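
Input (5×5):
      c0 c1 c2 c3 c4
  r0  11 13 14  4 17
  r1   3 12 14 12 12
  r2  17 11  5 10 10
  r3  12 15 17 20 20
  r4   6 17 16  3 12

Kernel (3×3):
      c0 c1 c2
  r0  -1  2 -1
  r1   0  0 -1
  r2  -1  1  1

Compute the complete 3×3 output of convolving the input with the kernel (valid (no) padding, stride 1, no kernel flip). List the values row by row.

-14 3 -20
22 16 11
10 -29 -16

Output[0,0]: The receptive field on the input at this output position is [11 13 14 / 3 12 14 / 17 11 5]. Elementwise product with the kernel and sum: 11·-1 + 13·2 + 14·-1 + 14·-1 + 17·-1 + 11·1 + 5·1.
Output[0,1]: The receptive field on the input at this output position is [13 14 4 / 12 14 12 / 11 5 10]. Elementwise product with the kernel and sum: 13·-1 + 14·2 + 4·-1 + 12·-1 + 11·-1 + 5·1 + 10·1.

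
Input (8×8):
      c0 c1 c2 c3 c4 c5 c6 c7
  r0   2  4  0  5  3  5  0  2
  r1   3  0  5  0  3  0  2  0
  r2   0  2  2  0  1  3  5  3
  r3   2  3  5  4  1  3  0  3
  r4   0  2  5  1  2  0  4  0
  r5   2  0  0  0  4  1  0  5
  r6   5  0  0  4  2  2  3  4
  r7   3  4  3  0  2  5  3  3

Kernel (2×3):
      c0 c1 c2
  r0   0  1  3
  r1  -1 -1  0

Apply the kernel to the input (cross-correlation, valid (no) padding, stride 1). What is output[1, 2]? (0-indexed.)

The receptive field on the input at this output position is [5 0 3 / 2 0 1]. Elementwise product with the kernel and sum: 0·1 + 3·3 + 2·-1 + 0·-1.

7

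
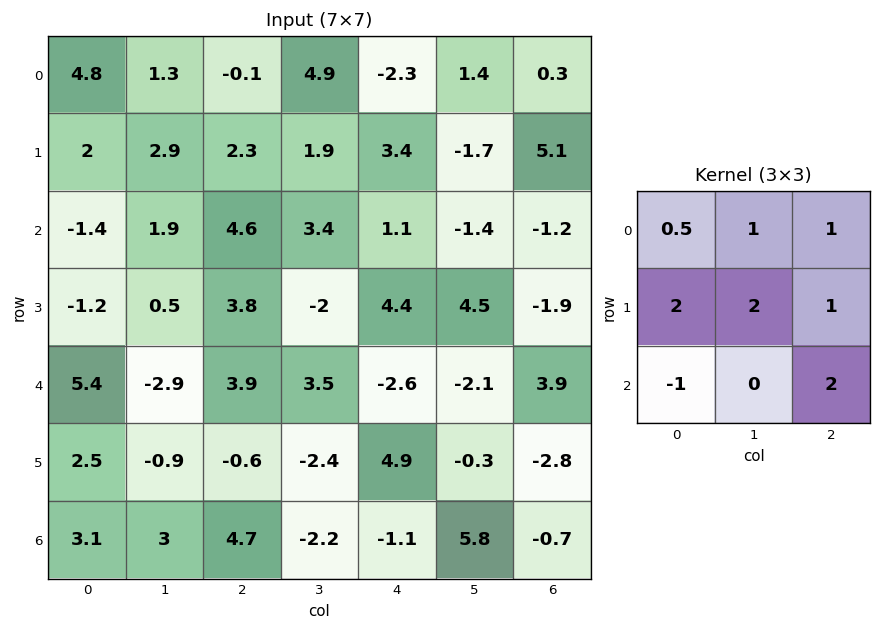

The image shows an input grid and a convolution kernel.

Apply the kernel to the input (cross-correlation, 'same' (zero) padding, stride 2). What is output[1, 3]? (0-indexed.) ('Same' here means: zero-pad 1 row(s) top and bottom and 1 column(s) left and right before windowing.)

The receptive field on the zero-padded input at this output position is [-1.7 5.1 0 / -1.4 -1.2 0 / 4.5 -1.9 0]. Elementwise product with the kernel and sum: -1.7·0.5 + 5.1·1 + 0·1 + -1.4·2 + -1.2·2 + 0·1 + 4.5·-1 + 0·2.

-5.45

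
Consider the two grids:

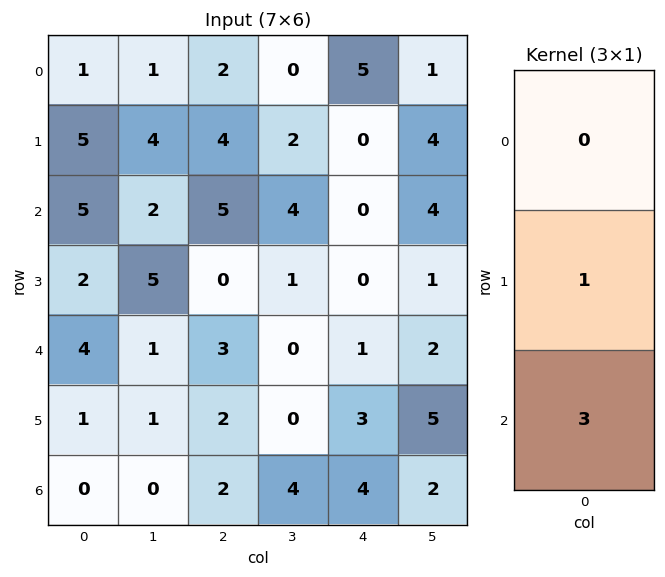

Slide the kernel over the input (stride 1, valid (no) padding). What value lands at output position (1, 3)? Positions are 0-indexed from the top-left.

The receptive field on the input at this output position is [2 / 4 / 1]. Elementwise product with the kernel and sum: 4·1 + 1·3.

7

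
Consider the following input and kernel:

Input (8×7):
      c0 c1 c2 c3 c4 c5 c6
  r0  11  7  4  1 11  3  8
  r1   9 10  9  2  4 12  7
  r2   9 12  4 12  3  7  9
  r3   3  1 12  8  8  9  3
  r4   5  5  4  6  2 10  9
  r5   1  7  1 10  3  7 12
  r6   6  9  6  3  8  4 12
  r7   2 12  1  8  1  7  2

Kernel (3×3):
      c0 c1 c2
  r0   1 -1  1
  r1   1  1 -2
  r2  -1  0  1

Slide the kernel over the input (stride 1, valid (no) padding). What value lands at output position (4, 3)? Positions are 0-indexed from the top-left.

14

The receptive field on the input at this output position is [6 2 10 / 10 3 7 / 3 8 4]. Elementwise product with the kernel and sum: 6·1 + 2·-1 + 10·1 + 10·1 + 3·1 + 7·-2 + 3·-1 + 4·1.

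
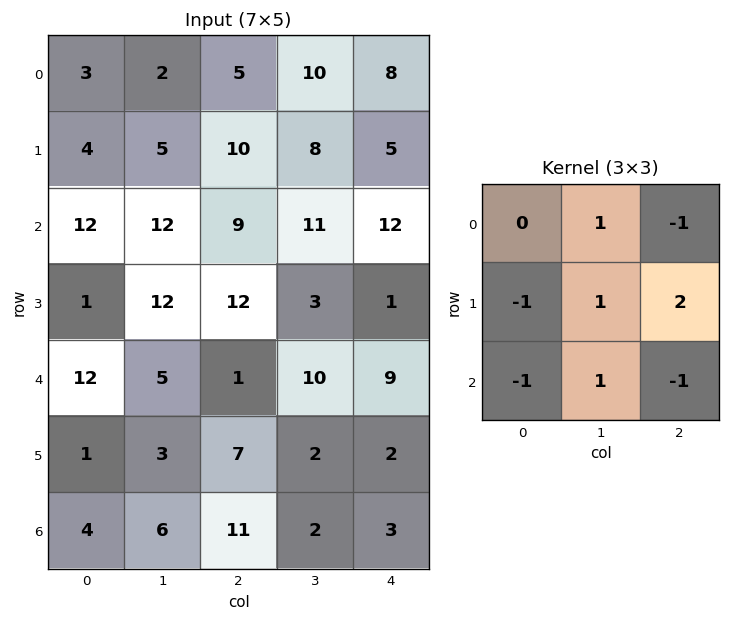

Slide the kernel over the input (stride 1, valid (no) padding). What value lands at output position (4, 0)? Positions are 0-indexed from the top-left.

11

The receptive field on the input at this output position is [12 5 1 / 1 3 7 / 4 6 11]. Elementwise product with the kernel and sum: 5·1 + 1·-1 + 1·-1 + 3·1 + 7·2 + 4·-1 + 6·1 + 11·-1.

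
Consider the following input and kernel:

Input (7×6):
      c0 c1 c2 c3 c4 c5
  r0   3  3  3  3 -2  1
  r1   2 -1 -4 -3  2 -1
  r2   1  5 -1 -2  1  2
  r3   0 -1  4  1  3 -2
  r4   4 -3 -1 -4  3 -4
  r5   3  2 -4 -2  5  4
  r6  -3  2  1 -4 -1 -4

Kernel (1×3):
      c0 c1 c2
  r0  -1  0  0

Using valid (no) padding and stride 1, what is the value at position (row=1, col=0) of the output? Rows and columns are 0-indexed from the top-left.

The receptive field on the input at this output position is [2 -1 -4]. Elementwise product with the kernel and sum: 2·-1.

-2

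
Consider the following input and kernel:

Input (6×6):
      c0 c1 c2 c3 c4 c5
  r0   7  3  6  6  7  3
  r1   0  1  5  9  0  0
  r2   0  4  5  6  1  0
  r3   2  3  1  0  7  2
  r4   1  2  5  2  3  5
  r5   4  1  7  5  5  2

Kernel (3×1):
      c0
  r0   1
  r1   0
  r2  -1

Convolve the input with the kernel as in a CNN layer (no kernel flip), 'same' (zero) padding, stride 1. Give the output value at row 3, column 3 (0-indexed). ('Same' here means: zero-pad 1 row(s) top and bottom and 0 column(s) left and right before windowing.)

4

The receptive field on the zero-padded input at this output position is [6 / 0 / 2]. Elementwise product with the kernel and sum: 6·1 + 2·-1.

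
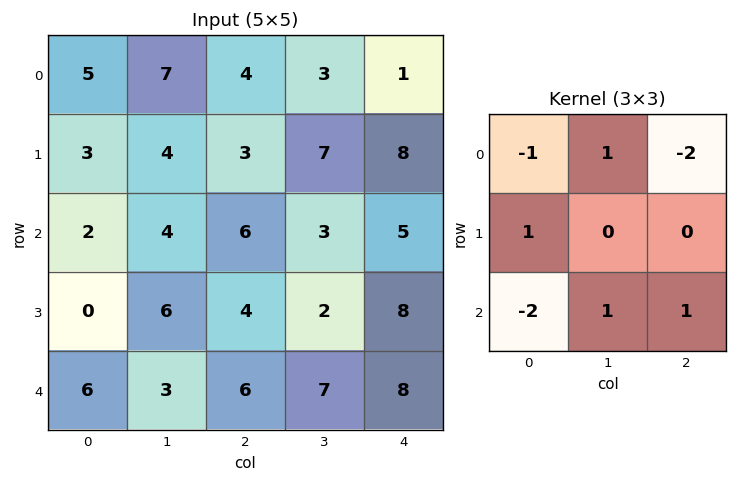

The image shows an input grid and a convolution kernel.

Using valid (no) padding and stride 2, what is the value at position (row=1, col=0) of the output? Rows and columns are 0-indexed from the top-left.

-13

The receptive field on the input at this output position is [2 4 6 / 0 6 4 / 6 3 6]. Elementwise product with the kernel and sum: 2·-1 + 4·1 + 6·-2 + 0·1 + 6·-2 + 3·1 + 6·1.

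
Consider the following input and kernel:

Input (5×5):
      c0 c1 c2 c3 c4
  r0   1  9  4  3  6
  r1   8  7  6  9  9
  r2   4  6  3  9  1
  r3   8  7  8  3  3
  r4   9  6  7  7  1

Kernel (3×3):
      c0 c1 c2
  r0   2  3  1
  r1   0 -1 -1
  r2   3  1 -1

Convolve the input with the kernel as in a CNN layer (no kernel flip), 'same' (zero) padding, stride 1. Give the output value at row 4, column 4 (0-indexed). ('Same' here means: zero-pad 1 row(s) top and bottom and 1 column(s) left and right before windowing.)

The receptive field on the zero-padded input at this output position is [3 3 0 / 7 1 0 / 0 0 0]. Elementwise product with the kernel and sum: 3·2 + 3·3 + 0·1 + 1·-1 + 0·-1 + 0·3 + 0·1 + 0·-1.

14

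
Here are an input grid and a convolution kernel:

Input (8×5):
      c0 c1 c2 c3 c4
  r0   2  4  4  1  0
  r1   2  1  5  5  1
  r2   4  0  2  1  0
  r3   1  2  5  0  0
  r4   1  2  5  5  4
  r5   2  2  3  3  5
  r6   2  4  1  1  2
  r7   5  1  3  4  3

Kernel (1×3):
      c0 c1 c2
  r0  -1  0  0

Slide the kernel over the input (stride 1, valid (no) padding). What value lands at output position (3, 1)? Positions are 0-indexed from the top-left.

The receptive field on the input at this output position is [2 5 0]. Elementwise product with the kernel and sum: 2·-1.

-2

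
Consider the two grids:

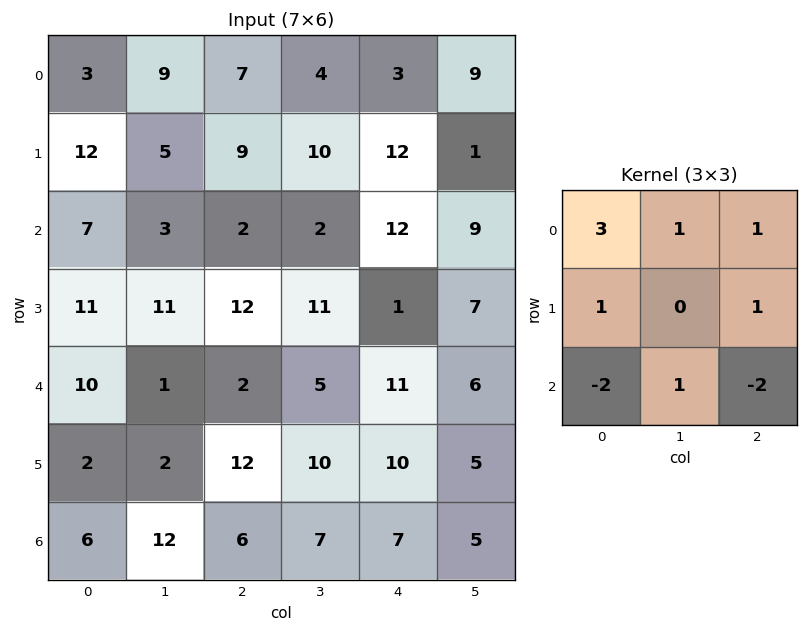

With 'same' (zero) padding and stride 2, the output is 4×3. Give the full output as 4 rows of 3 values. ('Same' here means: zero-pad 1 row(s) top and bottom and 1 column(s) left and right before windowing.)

11 -8 3
9 7 19
21 50 32
16 47 57

Output[0,0]: The receptive field on the zero-padded input at this output position is [0 0 0 / 0 3 9 / 0 12 5]. Elementwise product with the kernel and sum: 0·3 + 0·1 + 0·1 + 0·1 + 9·1 + 0·-2 + 12·1 + 5·-2.
Output[0,1]: The receptive field on the zero-padded input at this output position is [0 0 0 / 9 7 4 / 5 9 10]. Elementwise product with the kernel and sum: 0·3 + 0·1 + 0·1 + 9·1 + 4·1 + 5·-2 + 9·1 + 10·-2.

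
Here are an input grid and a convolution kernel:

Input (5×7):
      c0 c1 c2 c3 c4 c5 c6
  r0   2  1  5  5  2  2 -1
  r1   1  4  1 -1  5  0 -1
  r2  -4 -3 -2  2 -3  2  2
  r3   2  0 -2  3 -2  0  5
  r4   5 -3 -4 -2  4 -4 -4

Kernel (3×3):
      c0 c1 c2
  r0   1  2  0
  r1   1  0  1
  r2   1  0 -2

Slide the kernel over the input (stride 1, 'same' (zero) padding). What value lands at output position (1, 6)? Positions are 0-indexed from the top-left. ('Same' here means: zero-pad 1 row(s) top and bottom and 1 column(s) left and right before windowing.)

2

The receptive field on the zero-padded input at this output position is [2 -1 0 / 0 -1 0 / 2 2 0]. Elementwise product with the kernel and sum: 2·1 + -1·2 + 0·1 + 0·1 + 2·1 + 0·-2.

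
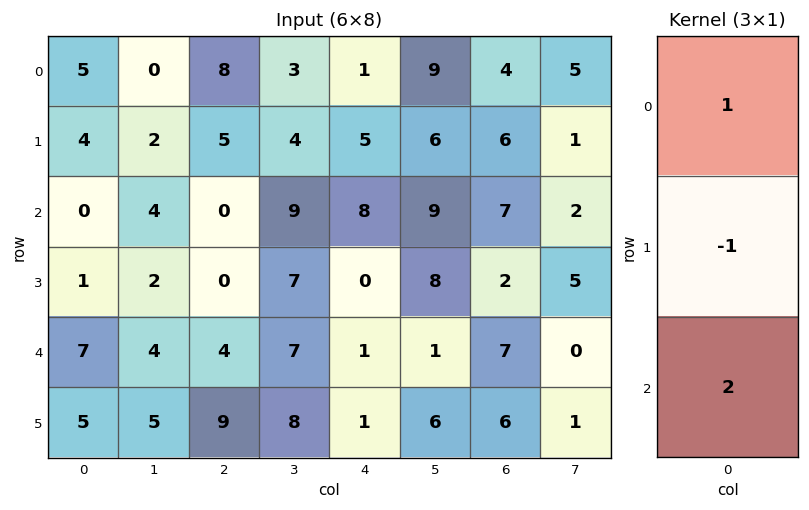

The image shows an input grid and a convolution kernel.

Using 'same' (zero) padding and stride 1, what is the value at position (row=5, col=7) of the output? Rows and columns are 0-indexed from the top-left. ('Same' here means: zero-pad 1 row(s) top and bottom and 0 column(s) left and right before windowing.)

-1

The receptive field on the zero-padded input at this output position is [0 / 1 / 0]. Elementwise product with the kernel and sum: 0·1 + 1·-1 + 0·2.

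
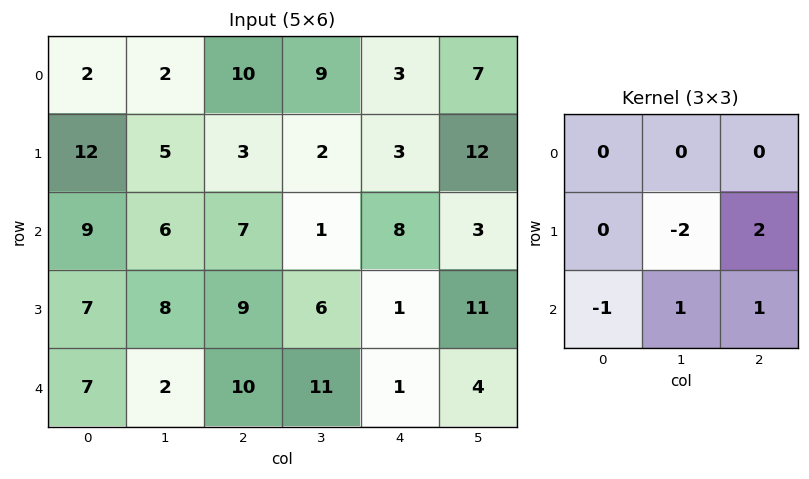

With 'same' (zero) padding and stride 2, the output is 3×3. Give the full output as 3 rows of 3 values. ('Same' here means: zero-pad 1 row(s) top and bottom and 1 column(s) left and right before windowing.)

17 -2 21
9 -5 -4
-10 2 6

Output[0,0]: The receptive field on the zero-padded input at this output position is [0 0 0 / 0 2 2 / 0 12 5]. Elementwise product with the kernel and sum: 2·-2 + 2·2 + 0·-1 + 12·1 + 5·1.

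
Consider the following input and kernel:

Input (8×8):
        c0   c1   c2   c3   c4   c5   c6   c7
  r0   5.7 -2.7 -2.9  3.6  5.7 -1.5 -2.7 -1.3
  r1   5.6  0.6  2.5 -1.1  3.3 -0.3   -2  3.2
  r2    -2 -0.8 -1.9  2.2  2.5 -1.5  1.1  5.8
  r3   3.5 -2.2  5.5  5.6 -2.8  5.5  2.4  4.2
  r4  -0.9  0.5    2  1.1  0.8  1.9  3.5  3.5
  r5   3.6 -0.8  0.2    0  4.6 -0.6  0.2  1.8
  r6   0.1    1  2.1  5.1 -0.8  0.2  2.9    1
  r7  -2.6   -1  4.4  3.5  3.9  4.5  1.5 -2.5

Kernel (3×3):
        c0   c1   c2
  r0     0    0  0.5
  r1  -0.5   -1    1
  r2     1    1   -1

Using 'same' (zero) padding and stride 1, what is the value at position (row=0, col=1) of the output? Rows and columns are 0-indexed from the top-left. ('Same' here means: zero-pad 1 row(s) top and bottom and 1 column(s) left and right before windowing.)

The receptive field on the zero-padded input at this output position is [0 0 0 / 5.7 -2.7 -2.9 / 5.6 0.6 2.5]. Elementwise product with the kernel and sum: 0·0.5 + 5.7·-0.5 + -2.7·-1 + -2.9·1 + 5.6·1 + 0.6·1 + 2.5·-1.

0.65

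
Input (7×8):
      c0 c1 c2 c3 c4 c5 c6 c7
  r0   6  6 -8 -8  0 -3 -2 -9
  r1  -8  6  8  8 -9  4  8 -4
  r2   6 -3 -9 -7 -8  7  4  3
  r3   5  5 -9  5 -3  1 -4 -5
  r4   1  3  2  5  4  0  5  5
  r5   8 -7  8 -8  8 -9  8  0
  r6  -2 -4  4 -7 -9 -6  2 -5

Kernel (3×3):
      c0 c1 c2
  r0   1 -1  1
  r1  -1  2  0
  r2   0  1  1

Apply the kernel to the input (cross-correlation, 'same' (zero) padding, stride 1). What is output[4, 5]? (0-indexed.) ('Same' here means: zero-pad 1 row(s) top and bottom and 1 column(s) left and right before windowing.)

The receptive field on the zero-padded input at this output position is [-3 1 -4 / 4 0 5 / 8 -9 8]. Elementwise product with the kernel and sum: -3·1 + 1·-1 + -4·1 + 4·-1 + 0·2 + -9·1 + 8·1.

-13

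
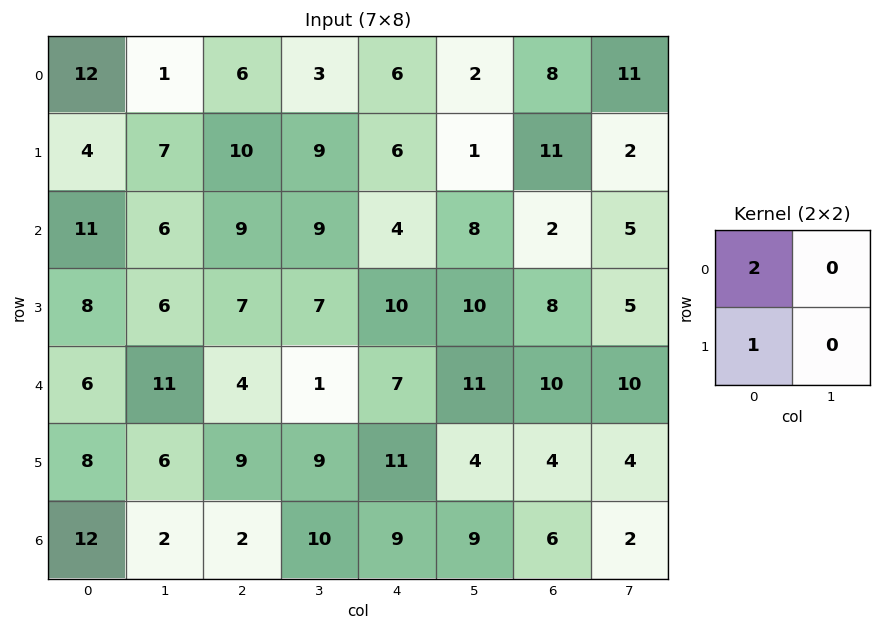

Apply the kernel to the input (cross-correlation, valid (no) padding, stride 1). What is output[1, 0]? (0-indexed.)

19

The receptive field on the input at this output position is [4 7 / 11 6]. Elementwise product with the kernel and sum: 4·2 + 11·1.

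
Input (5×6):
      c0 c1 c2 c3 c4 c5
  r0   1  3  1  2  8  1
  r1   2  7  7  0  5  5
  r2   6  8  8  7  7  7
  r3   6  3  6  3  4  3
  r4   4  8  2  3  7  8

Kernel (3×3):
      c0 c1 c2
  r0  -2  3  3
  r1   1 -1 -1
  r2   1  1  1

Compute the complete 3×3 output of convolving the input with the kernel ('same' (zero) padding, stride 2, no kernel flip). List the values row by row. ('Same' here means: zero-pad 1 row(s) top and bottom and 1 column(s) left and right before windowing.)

5 14 3
22 12 33
15 24 3

Output[0,0]: The receptive field on the zero-padded input at this output position is [0 0 0 / 0 1 3 / 0 2 7]. Elementwise product with the kernel and sum: 0·-2 + 0·3 + 0·3 + 0·1 + 1·-1 + 3·-1 + 0·1 + 2·1 + 7·1.
Output[0,1]: The receptive field on the zero-padded input at this output position is [0 0 0 / 3 1 2 / 7 7 0]. Elementwise product with the kernel and sum: 0·-2 + 0·3 + 0·3 + 3·1 + 1·-1 + 2·-1 + 7·1 + 7·1 + 0·1.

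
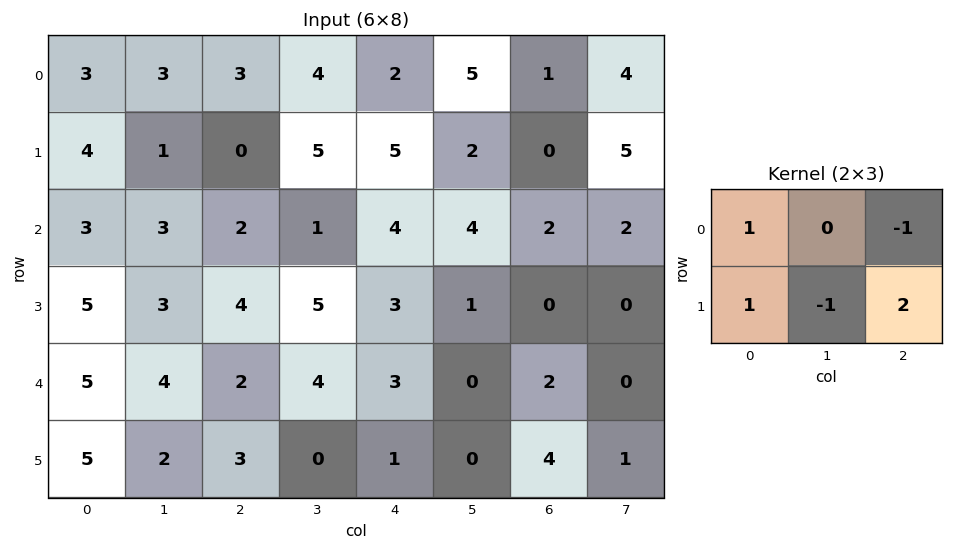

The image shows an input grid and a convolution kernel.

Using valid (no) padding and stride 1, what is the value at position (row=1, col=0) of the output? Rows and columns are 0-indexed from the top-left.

The receptive field on the input at this output position is [4 1 0 / 3 3 2]. Elementwise product with the kernel and sum: 4·1 + 0·-1 + 3·1 + 3·-1 + 2·2.

8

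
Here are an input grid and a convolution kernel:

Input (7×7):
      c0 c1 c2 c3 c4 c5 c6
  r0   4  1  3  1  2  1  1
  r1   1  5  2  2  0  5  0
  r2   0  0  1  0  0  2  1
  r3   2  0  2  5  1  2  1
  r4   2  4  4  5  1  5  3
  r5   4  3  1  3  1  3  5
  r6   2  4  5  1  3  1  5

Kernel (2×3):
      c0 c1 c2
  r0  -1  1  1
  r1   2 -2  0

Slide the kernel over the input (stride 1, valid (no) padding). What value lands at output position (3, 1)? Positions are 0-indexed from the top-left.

7

The receptive field on the input at this output position is [0 2 5 / 4 4 5]. Elementwise product with the kernel and sum: 0·-1 + 2·1 + 5·1 + 4·2 + 4·-2.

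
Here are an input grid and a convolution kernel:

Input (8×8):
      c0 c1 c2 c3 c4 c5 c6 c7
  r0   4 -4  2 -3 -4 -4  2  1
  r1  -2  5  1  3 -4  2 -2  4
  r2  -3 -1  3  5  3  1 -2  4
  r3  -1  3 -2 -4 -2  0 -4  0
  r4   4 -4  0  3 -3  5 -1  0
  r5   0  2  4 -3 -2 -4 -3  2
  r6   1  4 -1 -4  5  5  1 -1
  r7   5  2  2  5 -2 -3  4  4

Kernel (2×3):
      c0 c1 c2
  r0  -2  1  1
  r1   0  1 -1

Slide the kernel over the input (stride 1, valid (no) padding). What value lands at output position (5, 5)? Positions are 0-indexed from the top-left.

9

The receptive field on the input at this output position is [-4 -3 2 / 5 1 -1]. Elementwise product with the kernel and sum: -4·-2 + -3·1 + 2·1 + 1·1 + -1·-1.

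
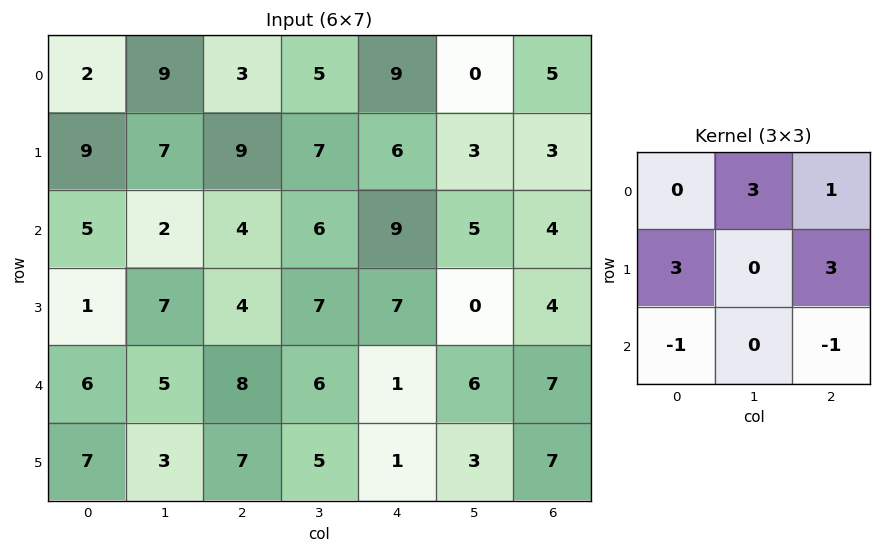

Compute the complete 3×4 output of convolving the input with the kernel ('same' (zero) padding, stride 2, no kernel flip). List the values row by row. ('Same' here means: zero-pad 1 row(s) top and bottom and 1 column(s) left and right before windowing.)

20 28 5 -3
33 44 47 24
22 44 49 27

Output[0,0]: The receptive field on the zero-padded input at this output position is [0 0 0 / 0 2 9 / 0 9 7]. Elementwise product with the kernel and sum: 0·3 + 0·1 + 0·3 + 9·3 + 0·-1 + 7·-1.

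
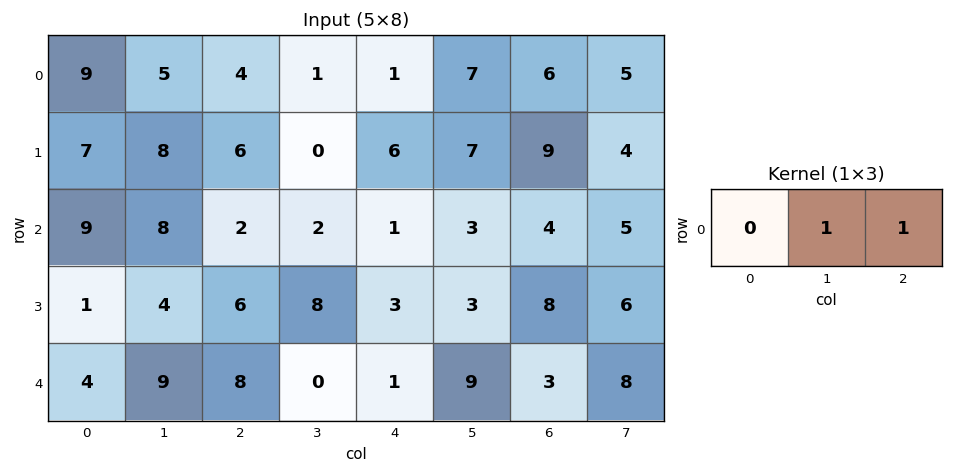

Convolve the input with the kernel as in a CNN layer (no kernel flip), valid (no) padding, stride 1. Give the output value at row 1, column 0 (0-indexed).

14

The receptive field on the input at this output position is [7 8 6]. Elementwise product with the kernel and sum: 8·1 + 6·1.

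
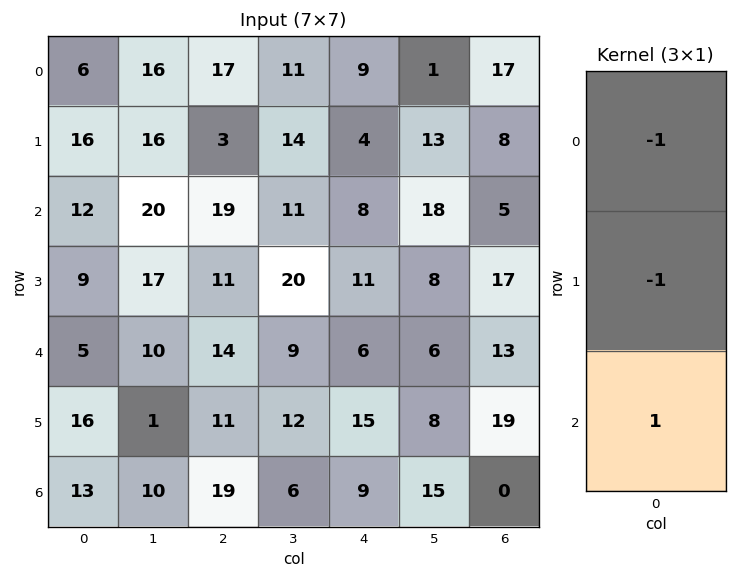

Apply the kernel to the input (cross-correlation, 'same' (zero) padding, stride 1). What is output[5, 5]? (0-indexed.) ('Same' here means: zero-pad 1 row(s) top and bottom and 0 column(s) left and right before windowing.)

1

The receptive field on the zero-padded input at this output position is [6 / 8 / 15]. Elementwise product with the kernel and sum: 6·-1 + 8·-1 + 15·1.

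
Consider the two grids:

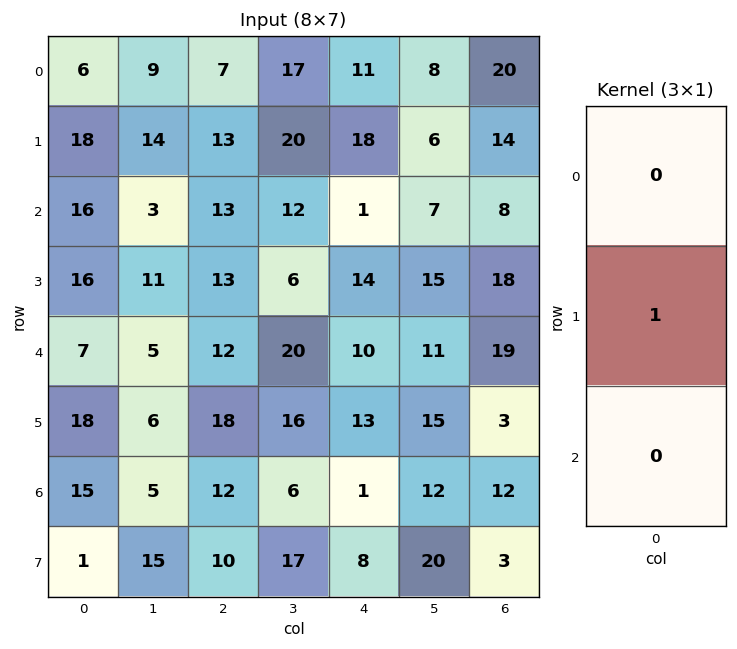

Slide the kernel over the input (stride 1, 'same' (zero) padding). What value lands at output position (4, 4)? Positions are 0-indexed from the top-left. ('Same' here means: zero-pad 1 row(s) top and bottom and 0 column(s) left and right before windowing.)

The receptive field on the zero-padded input at this output position is [14 / 10 / 13]. Elementwise product with the kernel and sum: 10·1.

10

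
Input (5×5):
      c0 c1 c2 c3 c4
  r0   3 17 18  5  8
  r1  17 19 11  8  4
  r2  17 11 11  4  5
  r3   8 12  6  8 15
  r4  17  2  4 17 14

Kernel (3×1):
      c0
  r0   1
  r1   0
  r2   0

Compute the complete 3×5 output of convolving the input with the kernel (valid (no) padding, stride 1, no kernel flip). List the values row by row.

Output[0,0]: The receptive field on the input at this output position is [3 / 17 / 17]. Elementwise product with the kernel and sum: 3·1.
Output[0,1]: The receptive field on the input at this output position is [17 / 19 / 11]. Elementwise product with the kernel and sum: 17·1.

3 17 18 5 8
17 19 11 8 4
17 11 11 4 5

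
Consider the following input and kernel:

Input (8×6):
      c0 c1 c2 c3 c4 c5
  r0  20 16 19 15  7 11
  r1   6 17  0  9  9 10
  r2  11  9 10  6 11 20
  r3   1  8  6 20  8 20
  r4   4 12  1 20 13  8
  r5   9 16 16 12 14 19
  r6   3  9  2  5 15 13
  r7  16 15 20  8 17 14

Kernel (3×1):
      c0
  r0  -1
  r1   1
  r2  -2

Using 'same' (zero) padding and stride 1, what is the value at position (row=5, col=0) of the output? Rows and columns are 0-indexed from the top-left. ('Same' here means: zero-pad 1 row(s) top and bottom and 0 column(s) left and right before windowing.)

The receptive field on the zero-padded input at this output position is [4 / 9 / 3]. Elementwise product with the kernel and sum: 4·-1 + 9·1 + 3·-2.

-1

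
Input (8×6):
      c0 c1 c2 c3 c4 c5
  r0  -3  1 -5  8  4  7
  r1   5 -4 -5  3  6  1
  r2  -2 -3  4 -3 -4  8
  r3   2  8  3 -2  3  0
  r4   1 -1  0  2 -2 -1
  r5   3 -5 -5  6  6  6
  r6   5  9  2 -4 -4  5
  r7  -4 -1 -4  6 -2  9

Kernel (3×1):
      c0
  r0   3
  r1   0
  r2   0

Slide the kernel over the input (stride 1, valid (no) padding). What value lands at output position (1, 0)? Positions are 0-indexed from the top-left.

The receptive field on the input at this output position is [5 / -2 / 2]. Elementwise product with the kernel and sum: 5·3.

15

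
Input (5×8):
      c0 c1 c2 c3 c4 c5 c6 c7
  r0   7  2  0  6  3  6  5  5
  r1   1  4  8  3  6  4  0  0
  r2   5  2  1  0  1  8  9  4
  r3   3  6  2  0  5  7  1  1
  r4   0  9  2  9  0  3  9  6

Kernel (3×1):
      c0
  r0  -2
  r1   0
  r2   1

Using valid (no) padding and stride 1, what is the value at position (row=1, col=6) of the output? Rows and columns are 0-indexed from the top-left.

1

The receptive field on the input at this output position is [0 / 9 / 1]. Elementwise product with the kernel and sum: 0·-2 + 1·1.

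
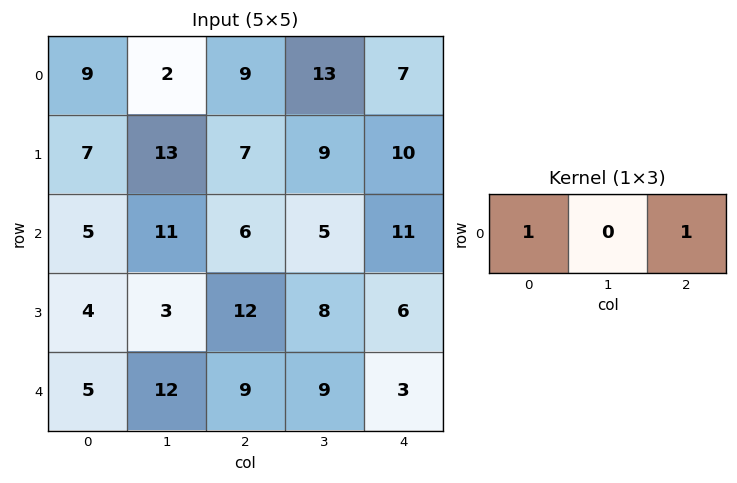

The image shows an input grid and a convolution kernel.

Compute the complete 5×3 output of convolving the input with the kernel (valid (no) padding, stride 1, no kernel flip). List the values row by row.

18 15 16
14 22 17
11 16 17
16 11 18
14 21 12

Output[0,0]: The receptive field on the input at this output position is [9 2 9]. Elementwise product with the kernel and sum: 9·1 + 9·1.
Output[0,1]: The receptive field on the input at this output position is [2 9 13]. Elementwise product with the kernel and sum: 2·1 + 13·1.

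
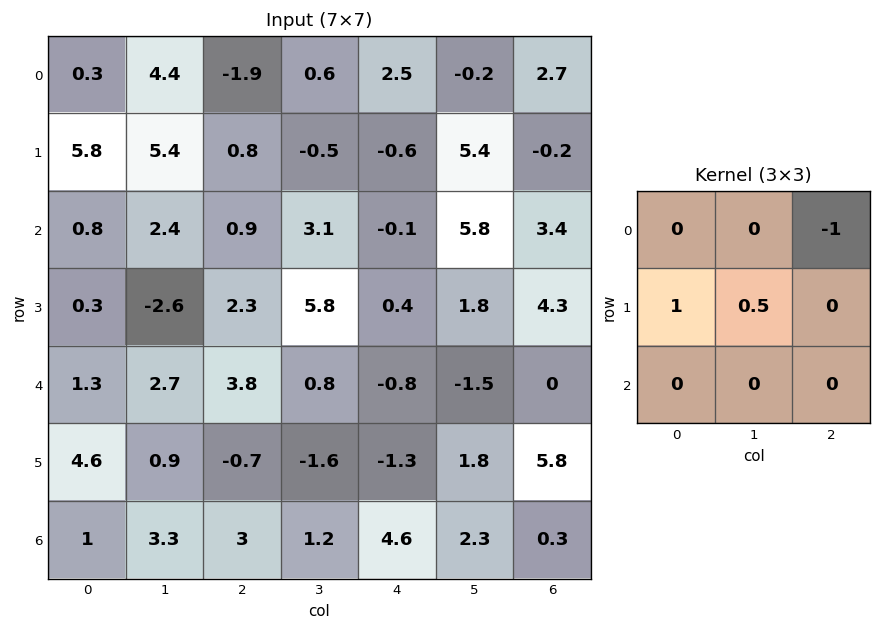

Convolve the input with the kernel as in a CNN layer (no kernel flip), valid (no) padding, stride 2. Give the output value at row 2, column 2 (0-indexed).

-0.4

The receptive field on the input at this output position is [-0.8 -1.5 0 / -1.3 1.8 5.8 / 4.6 2.3 0.3]. Elementwise product with the kernel and sum: 0·-1 + -1.3·1 + 1.8·0.5.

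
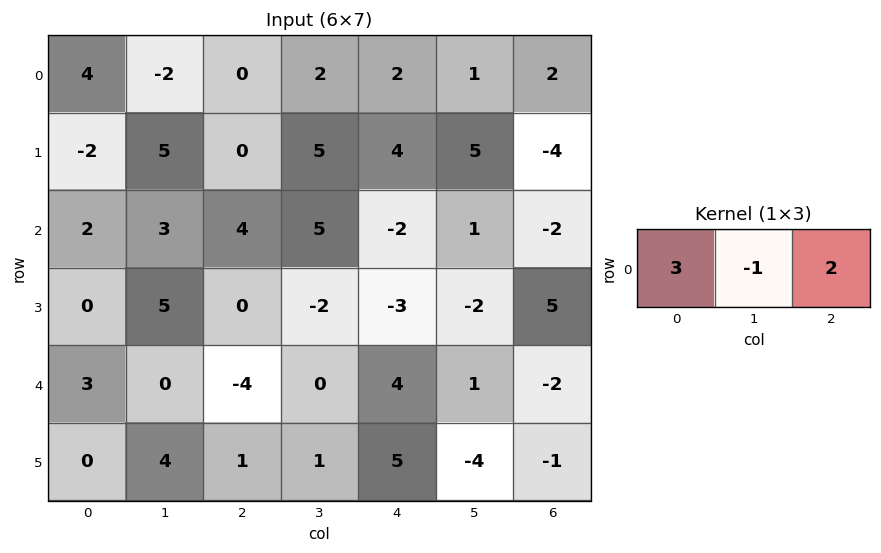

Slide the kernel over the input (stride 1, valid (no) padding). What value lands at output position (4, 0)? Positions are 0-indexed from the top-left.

The receptive field on the input at this output position is [3 0 -4]. Elementwise product with the kernel and sum: 3·3 + 0·-1 + -4·2.

1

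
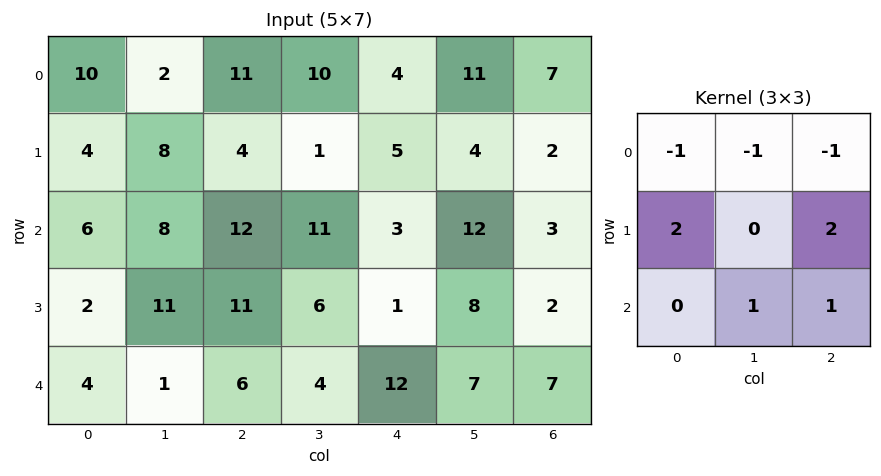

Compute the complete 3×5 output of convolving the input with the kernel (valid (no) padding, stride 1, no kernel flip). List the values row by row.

13 18 7 0 7
42 42 27 45 11
7 13 14 21 2

Output[0,0]: The receptive field on the input at this output position is [10 2 11 / 4 8 4 / 6 8 12]. Elementwise product with the kernel and sum: 10·-1 + 2·-1 + 11·-1 + 4·2 + 4·2 + 8·1 + 12·1.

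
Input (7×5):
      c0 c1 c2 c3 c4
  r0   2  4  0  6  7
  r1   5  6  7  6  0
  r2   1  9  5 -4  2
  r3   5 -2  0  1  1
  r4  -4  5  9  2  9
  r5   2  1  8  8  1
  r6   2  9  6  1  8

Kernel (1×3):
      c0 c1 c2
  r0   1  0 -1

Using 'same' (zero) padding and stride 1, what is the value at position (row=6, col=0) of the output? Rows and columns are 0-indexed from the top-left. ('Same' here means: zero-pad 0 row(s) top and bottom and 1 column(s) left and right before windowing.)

-9

The receptive field on the zero-padded input at this output position is [0 2 9]. Elementwise product with the kernel and sum: 0·1 + 9·-1.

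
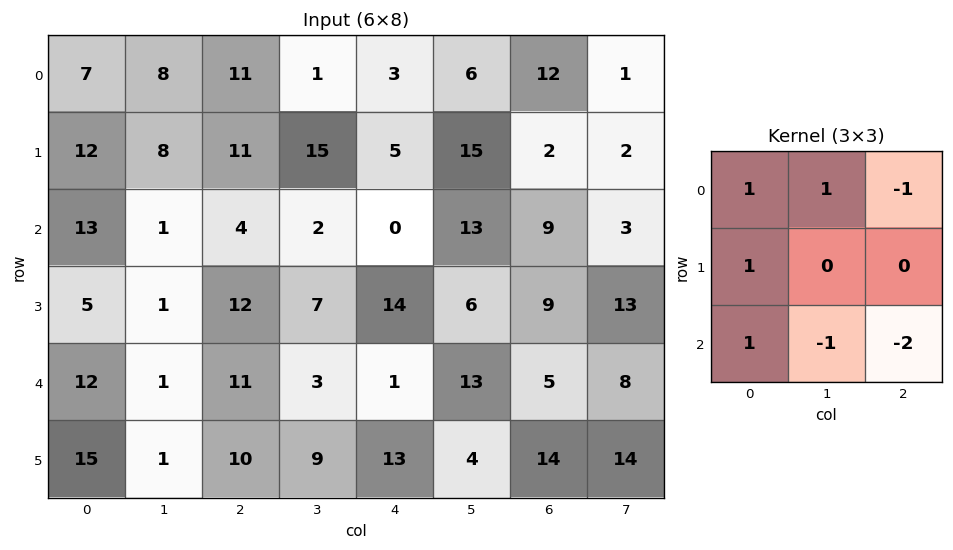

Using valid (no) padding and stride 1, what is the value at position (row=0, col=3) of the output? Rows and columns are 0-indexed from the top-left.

-11

The receptive field on the input at this output position is [1 3 6 / 15 5 15 / 2 0 13]. Elementwise product with the kernel and sum: 1·1 + 3·1 + 6·-1 + 15·1 + 2·1 + 0·-1 + 13·-2.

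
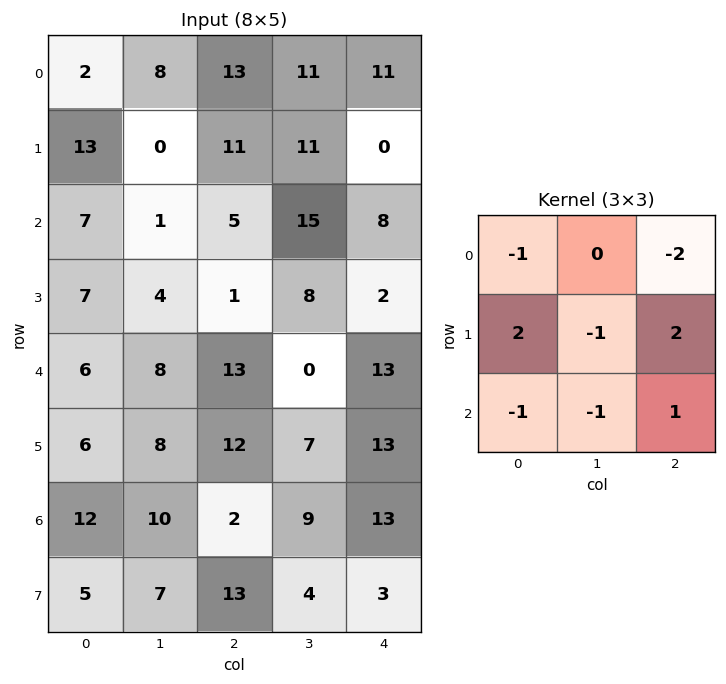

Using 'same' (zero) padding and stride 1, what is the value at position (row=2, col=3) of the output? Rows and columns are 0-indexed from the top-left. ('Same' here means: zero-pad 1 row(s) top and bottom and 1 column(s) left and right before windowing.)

The receptive field on the zero-padded input at this output position is [11 11 0 / 5 15 8 / 1 8 2]. Elementwise product with the kernel and sum: 11·-1 + 0·-2 + 5·2 + 15·-1 + 8·2 + 1·-1 + 8·-1 + 2·1.

-7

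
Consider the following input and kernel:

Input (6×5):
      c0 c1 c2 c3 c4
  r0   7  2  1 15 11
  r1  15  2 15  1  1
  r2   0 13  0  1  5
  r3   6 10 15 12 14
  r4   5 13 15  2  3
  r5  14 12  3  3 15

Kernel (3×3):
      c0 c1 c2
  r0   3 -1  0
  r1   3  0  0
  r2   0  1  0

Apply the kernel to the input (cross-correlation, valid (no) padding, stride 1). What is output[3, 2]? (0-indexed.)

81

The receptive field on the input at this output position is [15 12 14 / 15 2 3 / 3 3 15]. Elementwise product with the kernel and sum: 15·3 + 12·-1 + 15·3 + 3·1.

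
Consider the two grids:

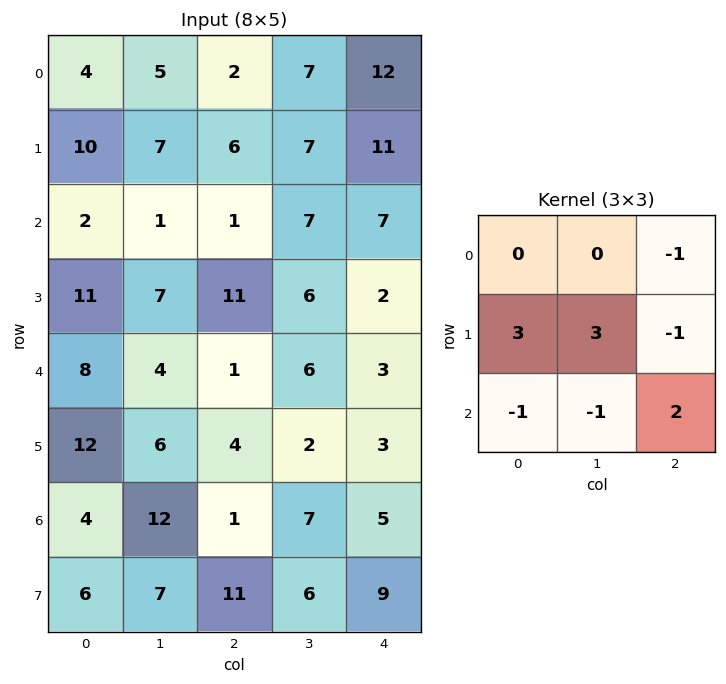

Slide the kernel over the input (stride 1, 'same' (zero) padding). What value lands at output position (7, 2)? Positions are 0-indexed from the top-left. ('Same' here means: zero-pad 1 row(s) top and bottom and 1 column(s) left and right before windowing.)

The receptive field on the zero-padded input at this output position is [12 1 7 / 7 11 6 / 0 0 0]. Elementwise product with the kernel and sum: 7·-1 + 7·3 + 11·3 + 6·-1 + 0·-1 + 0·-1 + 0·2.

41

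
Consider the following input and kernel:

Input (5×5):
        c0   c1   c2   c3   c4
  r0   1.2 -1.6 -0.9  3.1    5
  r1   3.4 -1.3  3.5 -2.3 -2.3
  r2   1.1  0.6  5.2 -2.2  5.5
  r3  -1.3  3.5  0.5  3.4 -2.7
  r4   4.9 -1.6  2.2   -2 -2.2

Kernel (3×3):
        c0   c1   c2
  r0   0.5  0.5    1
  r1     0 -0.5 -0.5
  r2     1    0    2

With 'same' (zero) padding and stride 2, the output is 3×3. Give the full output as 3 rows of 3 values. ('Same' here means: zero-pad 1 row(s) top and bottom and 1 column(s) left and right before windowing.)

-2.4 -7 -4.8
6.55 7.6 -1.65
1.2 5.3 1.45

Output[0,0]: The receptive field on the zero-padded input at this output position is [0 0 0 / 0 1.2 -1.6 / 0 3.4 -1.3]. Elementwise product with the kernel and sum: 0·0.5 + 0·0.5 + 0·1 + 1.2·-0.5 + -1.6·-0.5 + 0·1 + -1.3·2.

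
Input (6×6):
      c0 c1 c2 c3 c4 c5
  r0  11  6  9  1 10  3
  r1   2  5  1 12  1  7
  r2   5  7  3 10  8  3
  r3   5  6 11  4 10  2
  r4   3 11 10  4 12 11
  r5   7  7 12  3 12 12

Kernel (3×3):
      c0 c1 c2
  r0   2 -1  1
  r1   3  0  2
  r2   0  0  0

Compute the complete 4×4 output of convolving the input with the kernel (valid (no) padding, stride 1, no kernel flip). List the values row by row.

Output[0,0]: The receptive field on the input at this output position is [11 6 9 / 2 5 1 / 5 7 3]. Elementwise product with the kernel and sum: 11·2 + 6·-1 + 9·1 + 2·3 + 1·2.

33 43 32 45
21 62 16 66
43 47 57 31
44 46 82 34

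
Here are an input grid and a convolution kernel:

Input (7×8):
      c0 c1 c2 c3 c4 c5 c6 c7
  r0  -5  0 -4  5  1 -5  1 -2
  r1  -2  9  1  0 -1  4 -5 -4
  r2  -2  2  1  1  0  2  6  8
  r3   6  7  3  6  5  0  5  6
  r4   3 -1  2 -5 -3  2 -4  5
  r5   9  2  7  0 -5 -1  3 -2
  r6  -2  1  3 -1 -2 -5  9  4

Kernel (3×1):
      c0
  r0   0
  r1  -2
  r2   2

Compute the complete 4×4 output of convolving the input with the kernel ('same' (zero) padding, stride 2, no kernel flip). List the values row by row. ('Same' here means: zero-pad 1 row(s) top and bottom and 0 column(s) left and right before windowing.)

Output[0,0]: The receptive field on the zero-padded input at this output position is [0 / -5 / -2]. Elementwise product with the kernel and sum: -5·-2 + -2·2.
Output[0,1]: The receptive field on the zero-padded input at this output position is [0 / -4 / 1]. Elementwise product with the kernel and sum: -4·-2 + 1·2.

6 10 -4 -12
16 4 10 -2
12 10 -4 14
4 -6 4 -18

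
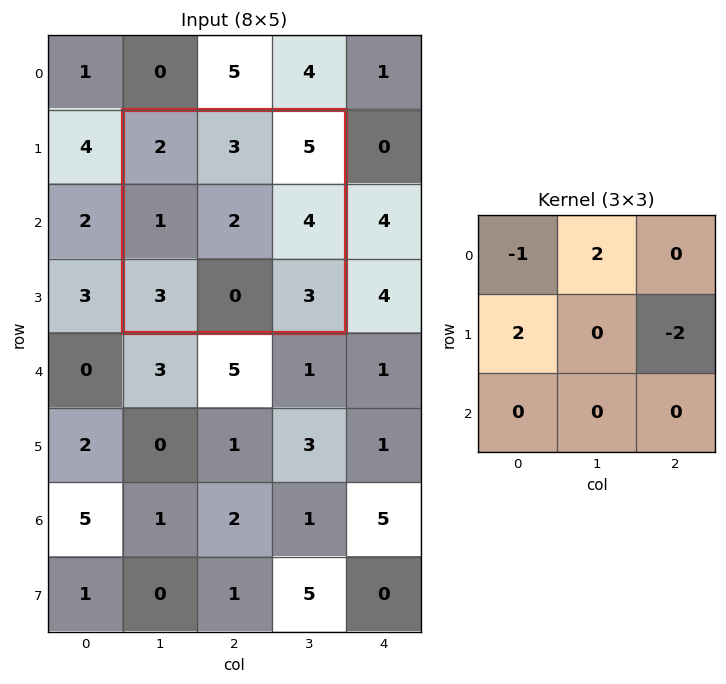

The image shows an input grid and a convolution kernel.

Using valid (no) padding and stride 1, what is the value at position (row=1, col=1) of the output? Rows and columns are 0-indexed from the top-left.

-2

The receptive field on the input at this output position is [2 3 5 / 1 2 4 / 3 0 3]. Elementwise product with the kernel and sum: 2·-1 + 3·2 + 1·2 + 4·-2.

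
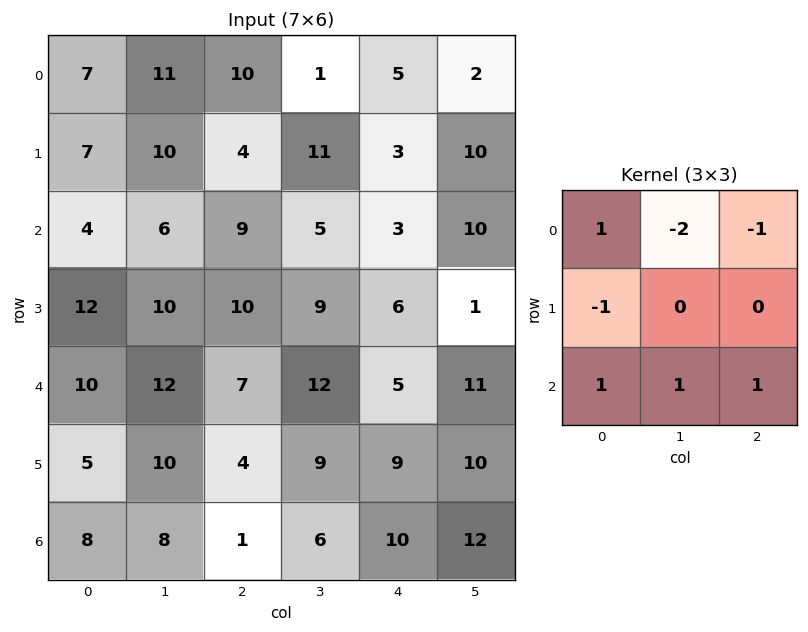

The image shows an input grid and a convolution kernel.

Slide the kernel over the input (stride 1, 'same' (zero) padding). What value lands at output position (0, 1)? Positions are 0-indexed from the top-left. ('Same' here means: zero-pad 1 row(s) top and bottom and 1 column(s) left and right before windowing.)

The receptive field on the zero-padded input at this output position is [0 0 0 / 7 11 10 / 7 10 4]. Elementwise product with the kernel and sum: 0·1 + 0·-2 + 0·-1 + 7·-1 + 7·1 + 10·1 + 4·1.

14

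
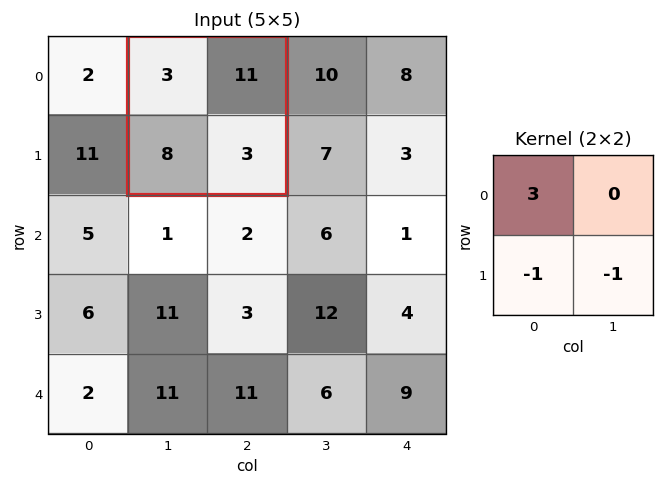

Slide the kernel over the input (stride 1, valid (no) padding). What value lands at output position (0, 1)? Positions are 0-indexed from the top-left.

The receptive field on the input at this output position is [3 11 / 8 3]. Elementwise product with the kernel and sum: 3·3 + 8·-1 + 3·-1.

-2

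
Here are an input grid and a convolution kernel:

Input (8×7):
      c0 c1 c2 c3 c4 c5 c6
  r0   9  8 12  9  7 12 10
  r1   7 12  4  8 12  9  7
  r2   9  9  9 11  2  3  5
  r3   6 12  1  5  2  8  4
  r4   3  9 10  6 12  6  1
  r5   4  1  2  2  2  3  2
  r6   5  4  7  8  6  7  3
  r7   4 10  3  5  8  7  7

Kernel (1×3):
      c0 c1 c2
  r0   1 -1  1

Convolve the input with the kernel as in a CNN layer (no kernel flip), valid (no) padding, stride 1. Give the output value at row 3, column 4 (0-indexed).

The receptive field on the input at this output position is [2 8 4]. Elementwise product with the kernel and sum: 2·1 + 8·-1 + 4·1.

-2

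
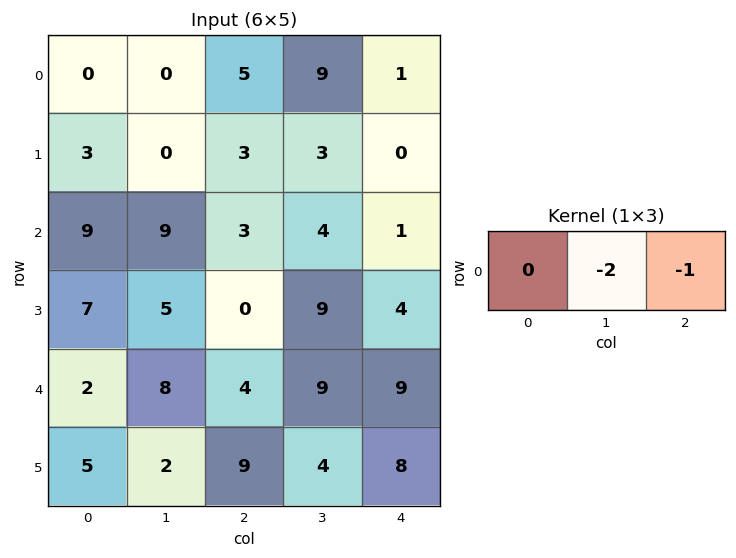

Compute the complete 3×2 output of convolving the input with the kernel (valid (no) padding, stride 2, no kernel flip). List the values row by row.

-5 -19
-21 -9
-20 -27

Output[0,0]: The receptive field on the input at this output position is [0 0 5]. Elementwise product with the kernel and sum: 0·-2 + 5·-1.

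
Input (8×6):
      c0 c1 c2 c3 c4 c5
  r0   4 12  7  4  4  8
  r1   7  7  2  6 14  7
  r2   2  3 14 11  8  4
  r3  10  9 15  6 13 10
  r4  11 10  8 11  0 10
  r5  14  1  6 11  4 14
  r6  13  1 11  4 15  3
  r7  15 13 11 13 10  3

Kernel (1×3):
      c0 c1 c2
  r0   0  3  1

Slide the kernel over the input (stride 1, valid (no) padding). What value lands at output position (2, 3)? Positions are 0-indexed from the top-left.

The receptive field on the input at this output position is [11 8 4]. Elementwise product with the kernel and sum: 8·3 + 4·1.

28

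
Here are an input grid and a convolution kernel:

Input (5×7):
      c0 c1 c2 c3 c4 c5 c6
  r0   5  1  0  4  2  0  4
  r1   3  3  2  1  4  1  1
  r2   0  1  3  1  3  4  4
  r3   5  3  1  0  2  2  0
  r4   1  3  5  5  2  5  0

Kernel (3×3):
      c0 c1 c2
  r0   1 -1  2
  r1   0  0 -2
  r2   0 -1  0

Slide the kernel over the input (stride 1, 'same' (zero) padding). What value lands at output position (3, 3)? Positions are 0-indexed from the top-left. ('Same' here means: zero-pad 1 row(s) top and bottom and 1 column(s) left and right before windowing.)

The receptive field on the zero-padded input at this output position is [3 1 3 / 1 0 2 / 5 5 2]. Elementwise product with the kernel and sum: 3·1 + 1·-1 + 3·2 + 2·-2 + 5·-1.

-1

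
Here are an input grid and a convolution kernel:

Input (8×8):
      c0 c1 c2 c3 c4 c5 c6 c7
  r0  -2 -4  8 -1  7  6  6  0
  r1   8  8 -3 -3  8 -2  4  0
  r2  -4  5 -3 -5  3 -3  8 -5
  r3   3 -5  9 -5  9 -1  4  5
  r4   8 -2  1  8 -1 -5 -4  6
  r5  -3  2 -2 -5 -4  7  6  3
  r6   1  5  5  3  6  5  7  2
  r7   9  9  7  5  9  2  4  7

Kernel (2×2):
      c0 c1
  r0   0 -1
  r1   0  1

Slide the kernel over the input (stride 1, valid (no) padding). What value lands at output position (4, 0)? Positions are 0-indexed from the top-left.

4

The receptive field on the input at this output position is [8 -2 / -3 2]. Elementwise product with the kernel and sum: -2·-1 + 2·1.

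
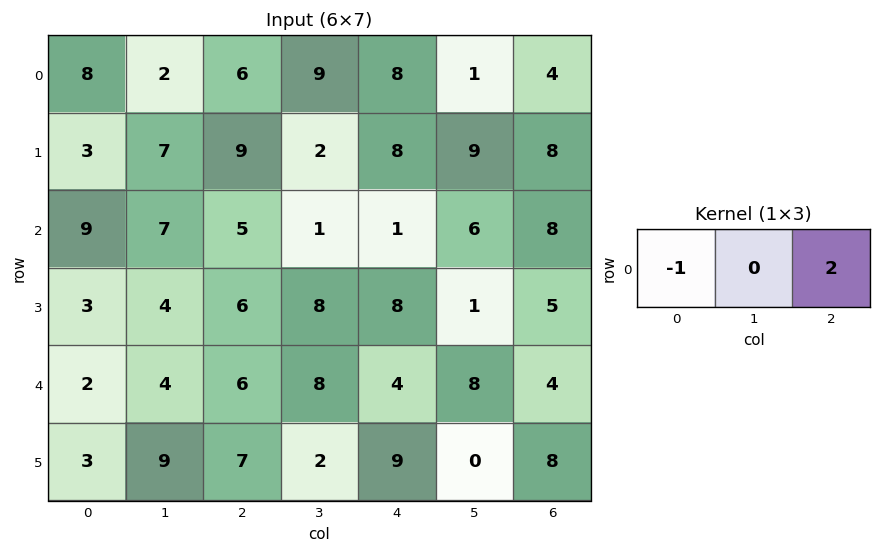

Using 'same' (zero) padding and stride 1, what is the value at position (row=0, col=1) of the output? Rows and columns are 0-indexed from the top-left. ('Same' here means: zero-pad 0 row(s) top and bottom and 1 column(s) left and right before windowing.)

The receptive field on the zero-padded input at this output position is [8 2 6]. Elementwise product with the kernel and sum: 8·-1 + 6·2.

4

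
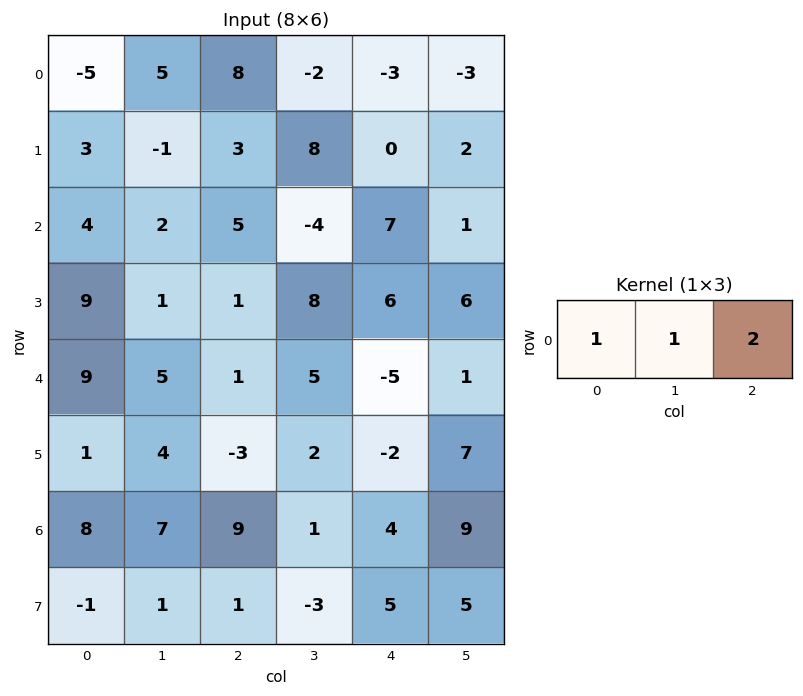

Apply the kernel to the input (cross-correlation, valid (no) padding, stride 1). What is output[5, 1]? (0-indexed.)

5

The receptive field on the input at this output position is [4 -3 2]. Elementwise product with the kernel and sum: 4·1 + -3·1 + 2·2.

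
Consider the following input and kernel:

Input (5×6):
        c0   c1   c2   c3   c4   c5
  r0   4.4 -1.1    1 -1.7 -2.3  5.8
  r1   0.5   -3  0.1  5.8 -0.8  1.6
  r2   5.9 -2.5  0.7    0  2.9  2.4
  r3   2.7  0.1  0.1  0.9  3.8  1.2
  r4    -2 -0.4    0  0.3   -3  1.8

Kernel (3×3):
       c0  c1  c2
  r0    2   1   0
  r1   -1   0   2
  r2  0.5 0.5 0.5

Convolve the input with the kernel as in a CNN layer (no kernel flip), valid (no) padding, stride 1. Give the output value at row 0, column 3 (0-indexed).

-5.65

The receptive field on the input at this output position is [-1.7 -2.3 5.8 / 5.8 -0.8 1.6 / 0 2.9 2.4]. Elementwise product with the kernel and sum: -1.7·2 + -2.3·1 + 5.8·-1 + 1.6·2 + 0·0.5 + 2.9·0.5 + 2.4·0.5.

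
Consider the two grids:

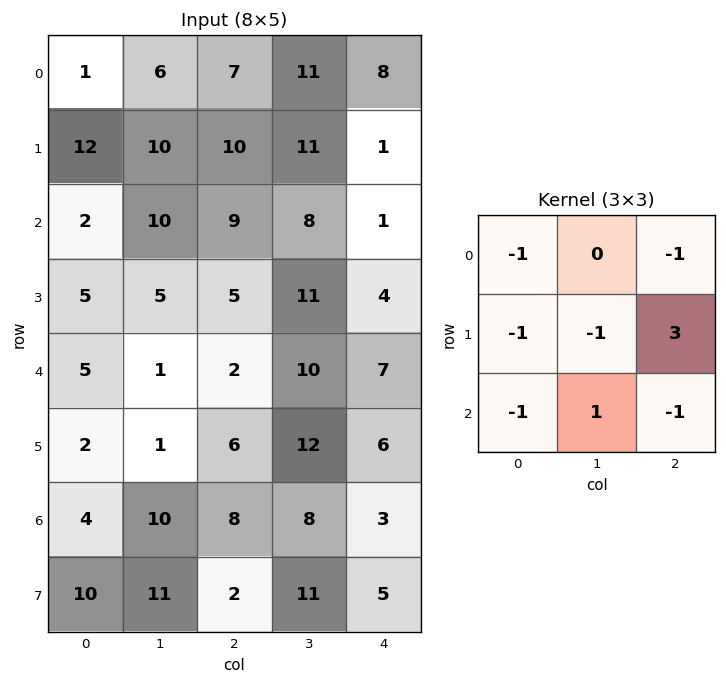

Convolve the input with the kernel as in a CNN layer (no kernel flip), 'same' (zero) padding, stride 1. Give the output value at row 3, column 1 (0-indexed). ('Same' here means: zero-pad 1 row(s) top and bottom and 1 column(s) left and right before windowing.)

The receptive field on the zero-padded input at this output position is [2 10 9 / 5 5 5 / 5 1 2]. Elementwise product with the kernel and sum: 2·-1 + 9·-1 + 5·-1 + 5·-1 + 5·3 + 5·-1 + 1·1 + 2·-1.

-12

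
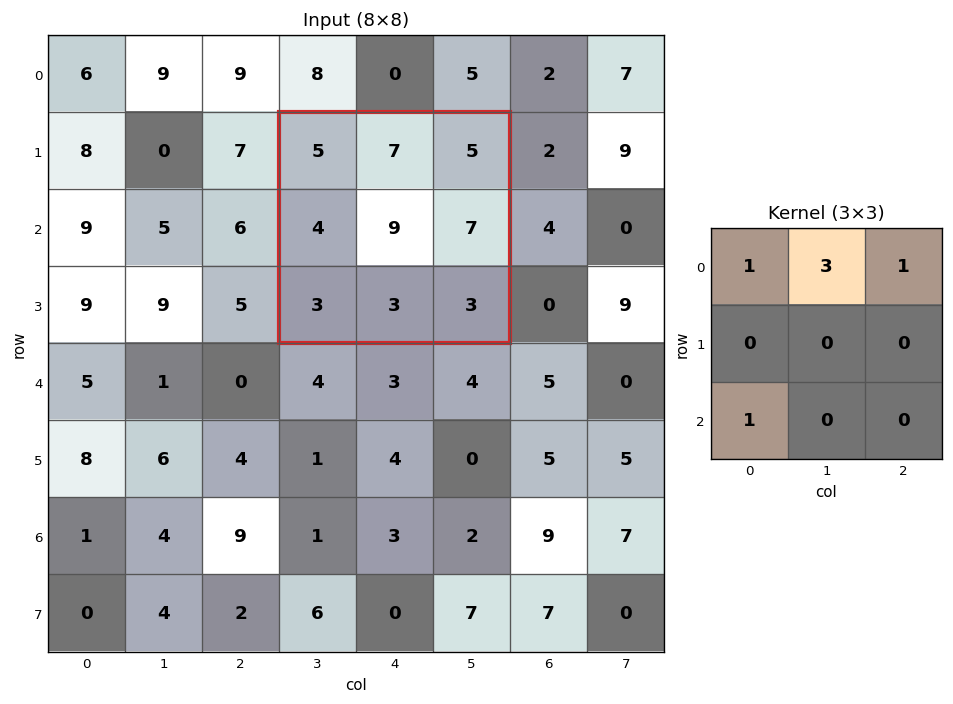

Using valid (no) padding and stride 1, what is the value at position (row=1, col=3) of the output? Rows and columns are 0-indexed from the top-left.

The receptive field on the input at this output position is [5 7 5 / 4 9 7 / 3 3 3]. Elementwise product with the kernel and sum: 5·1 + 7·3 + 5·1 + 3·1.

34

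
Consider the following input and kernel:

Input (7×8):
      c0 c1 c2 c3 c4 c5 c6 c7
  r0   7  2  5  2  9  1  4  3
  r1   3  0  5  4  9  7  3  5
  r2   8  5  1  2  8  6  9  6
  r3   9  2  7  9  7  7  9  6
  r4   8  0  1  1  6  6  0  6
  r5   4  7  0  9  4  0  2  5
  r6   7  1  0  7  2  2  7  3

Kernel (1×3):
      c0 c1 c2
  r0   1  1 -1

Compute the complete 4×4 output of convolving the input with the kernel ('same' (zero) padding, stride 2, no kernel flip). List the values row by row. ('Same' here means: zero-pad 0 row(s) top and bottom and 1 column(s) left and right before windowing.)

5 5 10 2
3 4 4 9
8 0 1 0
6 -6 7 6

Output[0,0]: The receptive field on the zero-padded input at this output position is [0 7 2]. Elementwise product with the kernel and sum: 0·1 + 7·1 + 2·-1.
Output[0,1]: The receptive field on the zero-padded input at this output position is [2 5 2]. Elementwise product with the kernel and sum: 2·1 + 5·1 + 2·-1.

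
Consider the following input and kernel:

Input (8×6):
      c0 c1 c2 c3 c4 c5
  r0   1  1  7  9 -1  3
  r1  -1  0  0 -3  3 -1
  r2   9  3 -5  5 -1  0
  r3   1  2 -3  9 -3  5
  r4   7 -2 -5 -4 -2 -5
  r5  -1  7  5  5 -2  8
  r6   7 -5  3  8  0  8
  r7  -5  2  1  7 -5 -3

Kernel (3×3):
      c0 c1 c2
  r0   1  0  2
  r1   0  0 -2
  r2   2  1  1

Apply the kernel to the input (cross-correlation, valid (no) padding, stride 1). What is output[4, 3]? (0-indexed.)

-6

The receptive field on the input at this output position is [-4 -2 -5 / 5 -2 8 / 8 0 8]. Elementwise product with the kernel and sum: -4·1 + -5·2 + 8·-2 + 8·2 + 0·1 + 8·1.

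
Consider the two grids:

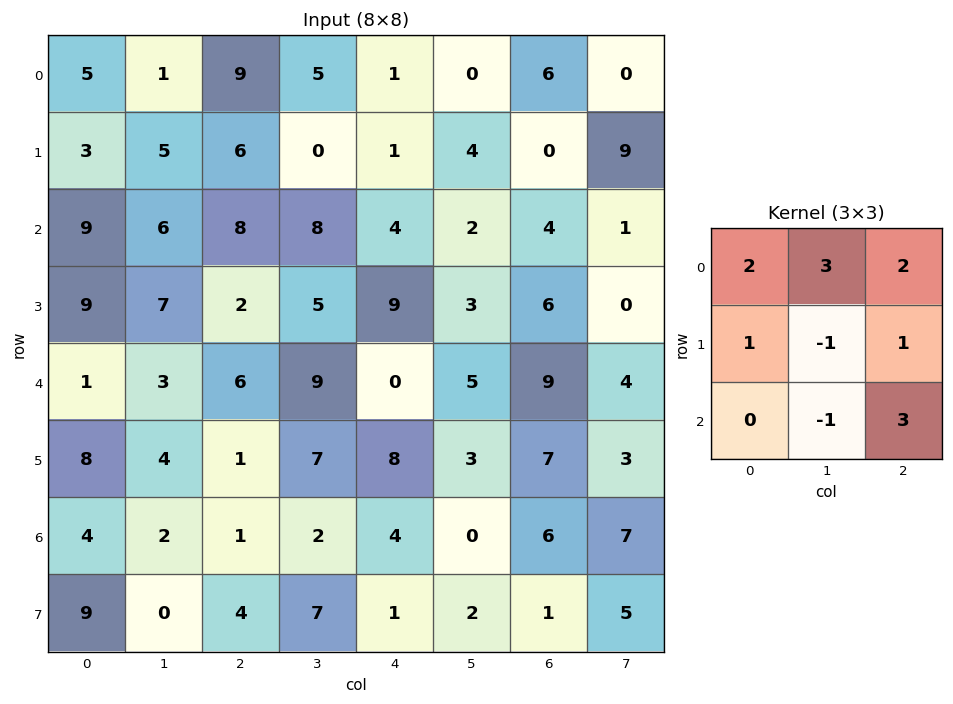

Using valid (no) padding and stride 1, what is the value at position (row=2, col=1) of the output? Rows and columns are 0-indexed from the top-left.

83

The receptive field on the input at this output position is [6 8 8 / 7 2 5 / 3 6 9]. Elementwise product with the kernel and sum: 6·2 + 8·3 + 8·2 + 7·1 + 2·-1 + 5·1 + 6·-1 + 9·3.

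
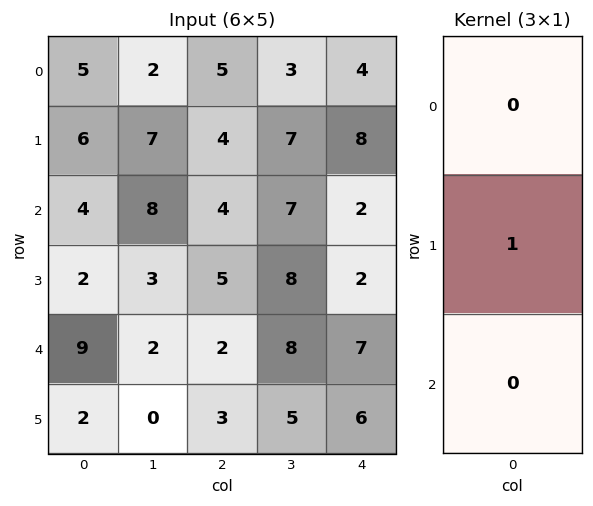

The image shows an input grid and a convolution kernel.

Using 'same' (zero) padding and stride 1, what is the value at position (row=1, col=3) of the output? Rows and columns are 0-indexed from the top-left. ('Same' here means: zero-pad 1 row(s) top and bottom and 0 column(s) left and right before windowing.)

The receptive field on the zero-padded input at this output position is [3 / 7 / 7]. Elementwise product with the kernel and sum: 7·1.

7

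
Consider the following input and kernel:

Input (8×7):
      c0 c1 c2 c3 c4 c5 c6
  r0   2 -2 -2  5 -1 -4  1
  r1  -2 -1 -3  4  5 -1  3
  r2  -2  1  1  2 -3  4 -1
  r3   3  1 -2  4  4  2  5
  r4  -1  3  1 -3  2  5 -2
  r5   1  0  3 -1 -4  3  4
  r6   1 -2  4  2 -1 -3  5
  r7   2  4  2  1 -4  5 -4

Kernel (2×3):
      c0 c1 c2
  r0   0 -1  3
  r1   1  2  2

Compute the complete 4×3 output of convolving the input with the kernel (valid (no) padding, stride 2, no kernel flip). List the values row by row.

Output[0,0]: The receptive field on the input at this output position is [2 -2 -2 / -2 -1 -3]. Elementwise product with the kernel and sum: -2·-1 + -2·3 + -2·1 + -1·2 + -3·2.

-14 7 16
3 3 11
7 2 -1
28 -9 16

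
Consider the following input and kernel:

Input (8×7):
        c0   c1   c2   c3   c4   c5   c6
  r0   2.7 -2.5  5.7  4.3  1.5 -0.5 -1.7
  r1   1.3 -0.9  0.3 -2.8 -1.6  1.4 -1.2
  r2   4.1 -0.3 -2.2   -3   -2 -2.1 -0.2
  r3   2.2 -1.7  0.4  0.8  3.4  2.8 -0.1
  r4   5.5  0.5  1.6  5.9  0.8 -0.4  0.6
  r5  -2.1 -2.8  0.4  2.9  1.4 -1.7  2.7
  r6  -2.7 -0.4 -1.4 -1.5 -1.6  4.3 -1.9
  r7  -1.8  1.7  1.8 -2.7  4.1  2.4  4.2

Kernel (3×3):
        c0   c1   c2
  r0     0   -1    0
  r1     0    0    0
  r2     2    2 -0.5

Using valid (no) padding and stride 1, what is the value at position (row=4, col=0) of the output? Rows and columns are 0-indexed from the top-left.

The receptive field on the input at this output position is [5.5 0.5 1.6 / -2.1 -2.8 0.4 / -2.7 -0.4 -1.4]. Elementwise product with the kernel and sum: 0.5·-1 + -2.7·2 + -0.4·2 + -1.4·-0.5.

-6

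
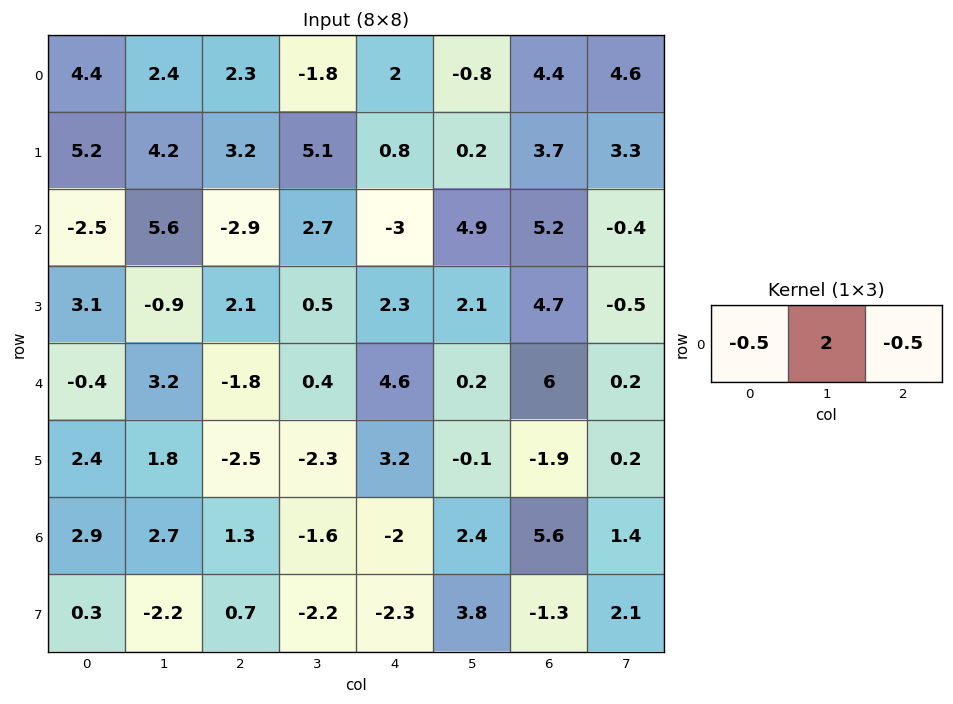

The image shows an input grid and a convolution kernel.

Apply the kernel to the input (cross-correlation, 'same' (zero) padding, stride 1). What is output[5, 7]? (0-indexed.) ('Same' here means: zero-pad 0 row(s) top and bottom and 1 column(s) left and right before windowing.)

1.35

The receptive field on the zero-padded input at this output position is [-1.9 0.2 0]. Elementwise product with the kernel and sum: -1.9·-0.5 + 0.2·2 + 0·-0.5.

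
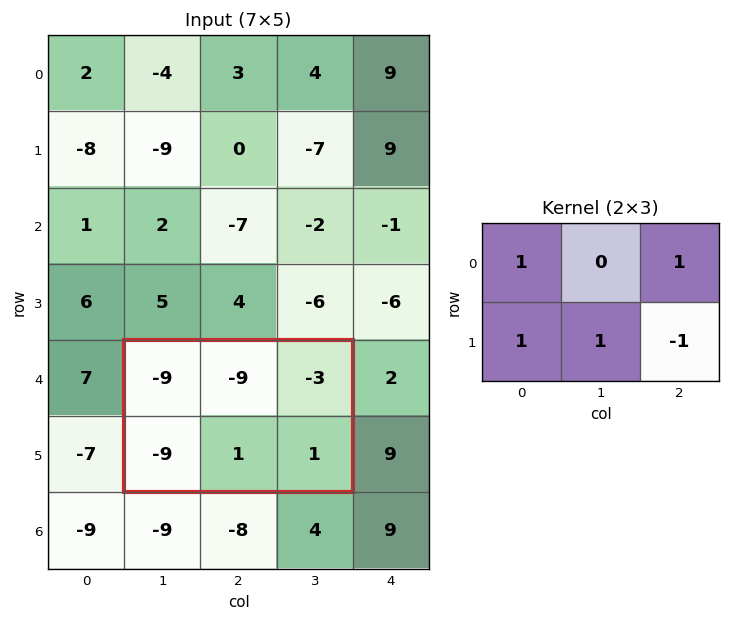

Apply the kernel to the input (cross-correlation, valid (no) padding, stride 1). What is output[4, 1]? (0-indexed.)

The receptive field on the input at this output position is [-9 -9 -3 / -9 1 1]. Elementwise product with the kernel and sum: -9·1 + -3·1 + -9·1 + 1·1 + 1·-1.

-21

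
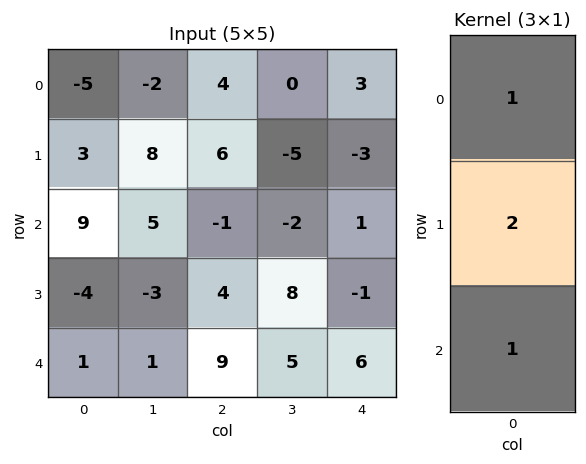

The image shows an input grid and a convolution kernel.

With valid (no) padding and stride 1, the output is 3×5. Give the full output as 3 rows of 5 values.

10 19 15 -12 -2
17 15 8 -1 -2
2 0 16 19 5

Output[0,0]: The receptive field on the input at this output position is [-5 / 3 / 9]. Elementwise product with the kernel and sum: -5·1 + 3·2 + 9·1.
Output[0,1]: The receptive field on the input at this output position is [-2 / 8 / 5]. Elementwise product with the kernel and sum: -2·1 + 8·2 + 5·1.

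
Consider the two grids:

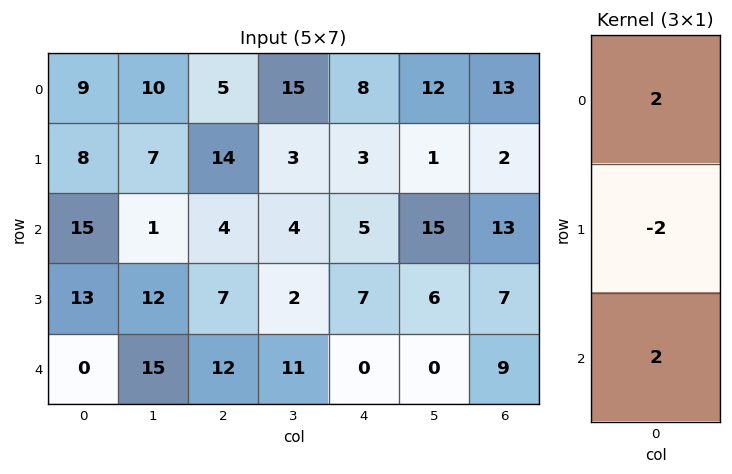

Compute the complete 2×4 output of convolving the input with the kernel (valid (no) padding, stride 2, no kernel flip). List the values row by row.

Output[0,0]: The receptive field on the input at this output position is [9 / 8 / 15]. Elementwise product with the kernel and sum: 9·2 + 8·-2 + 15·2.

32 -10 20 48
4 18 -4 30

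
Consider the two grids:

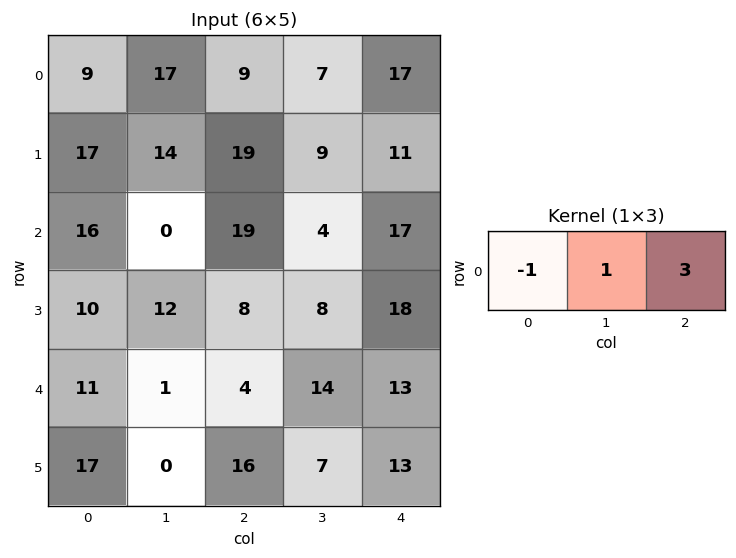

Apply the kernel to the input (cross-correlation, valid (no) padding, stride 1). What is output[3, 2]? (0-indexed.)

54

The receptive field on the input at this output position is [8 8 18]. Elementwise product with the kernel and sum: 8·-1 + 8·1 + 18·3.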